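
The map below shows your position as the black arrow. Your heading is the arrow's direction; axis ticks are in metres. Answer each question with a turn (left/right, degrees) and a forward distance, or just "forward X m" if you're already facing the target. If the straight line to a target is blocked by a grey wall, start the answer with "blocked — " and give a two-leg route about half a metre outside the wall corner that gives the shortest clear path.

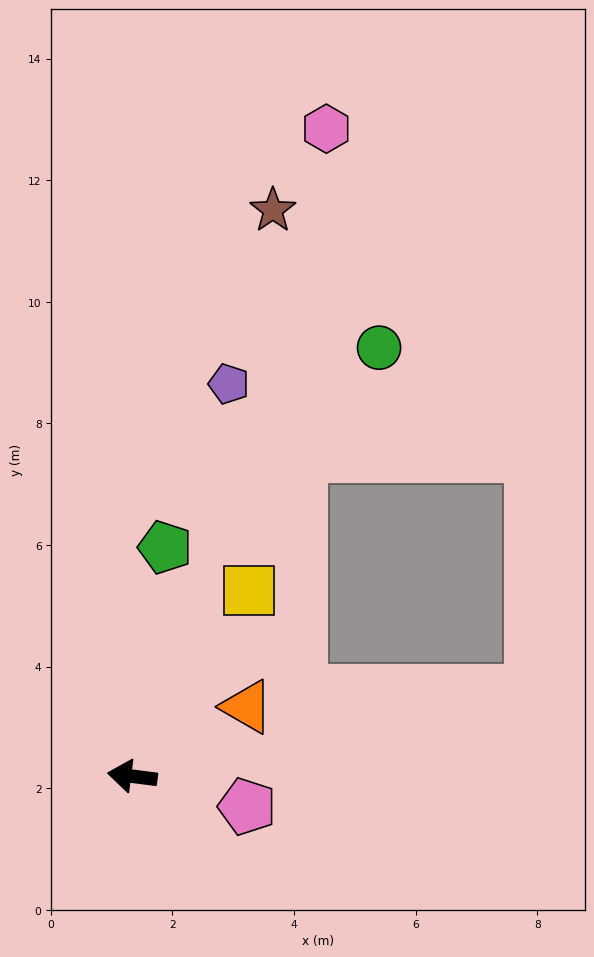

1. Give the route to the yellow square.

turn right 115°, forward 3.6 m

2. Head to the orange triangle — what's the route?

turn right 141°, forward 2.2 m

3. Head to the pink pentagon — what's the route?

turn left 173°, forward 2.0 m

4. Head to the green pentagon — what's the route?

turn right 91°, forward 3.8 m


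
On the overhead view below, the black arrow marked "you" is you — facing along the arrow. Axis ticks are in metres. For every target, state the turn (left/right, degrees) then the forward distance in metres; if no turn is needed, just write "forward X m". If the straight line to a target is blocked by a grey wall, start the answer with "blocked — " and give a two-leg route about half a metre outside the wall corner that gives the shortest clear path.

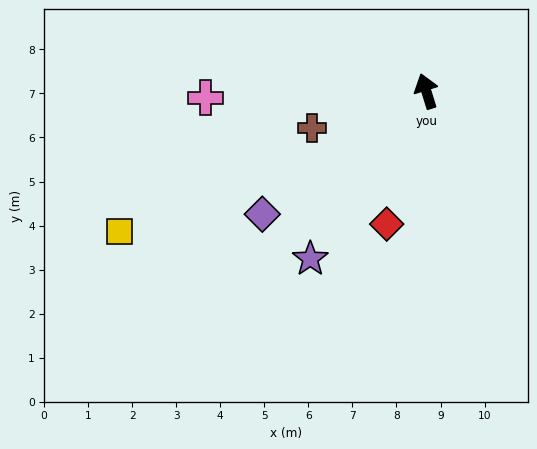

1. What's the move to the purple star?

turn left 128°, forward 4.6 m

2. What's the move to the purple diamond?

turn left 110°, forward 4.7 m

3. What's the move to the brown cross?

turn left 91°, forward 2.7 m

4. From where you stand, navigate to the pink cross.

turn left 74°, forward 5.0 m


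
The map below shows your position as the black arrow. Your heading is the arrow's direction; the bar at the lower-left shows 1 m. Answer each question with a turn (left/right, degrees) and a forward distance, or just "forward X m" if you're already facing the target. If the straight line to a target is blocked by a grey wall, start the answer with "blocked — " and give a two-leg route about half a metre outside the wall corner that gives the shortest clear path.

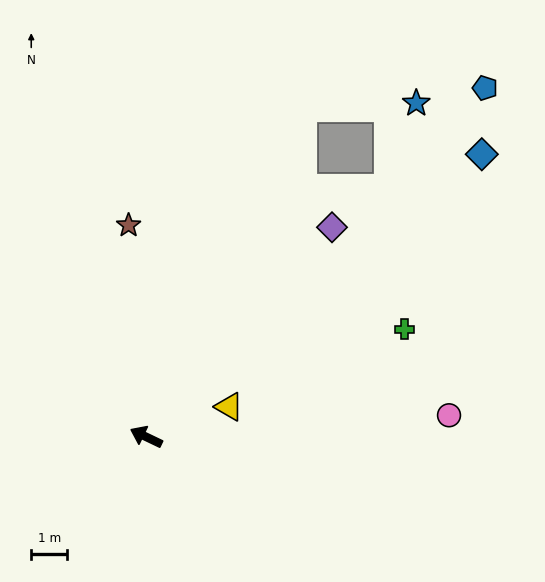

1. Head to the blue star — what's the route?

blocked — turn right 90°, forward 10.1 m, then turn right 63°, forward 3.2 m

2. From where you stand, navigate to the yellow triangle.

turn right 134°, forward 2.4 m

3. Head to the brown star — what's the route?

turn right 60°, forward 5.9 m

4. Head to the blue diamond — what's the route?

turn right 114°, forward 12.2 m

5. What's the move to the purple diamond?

turn right 106°, forward 7.8 m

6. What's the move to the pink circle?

turn right 150°, forward 8.4 m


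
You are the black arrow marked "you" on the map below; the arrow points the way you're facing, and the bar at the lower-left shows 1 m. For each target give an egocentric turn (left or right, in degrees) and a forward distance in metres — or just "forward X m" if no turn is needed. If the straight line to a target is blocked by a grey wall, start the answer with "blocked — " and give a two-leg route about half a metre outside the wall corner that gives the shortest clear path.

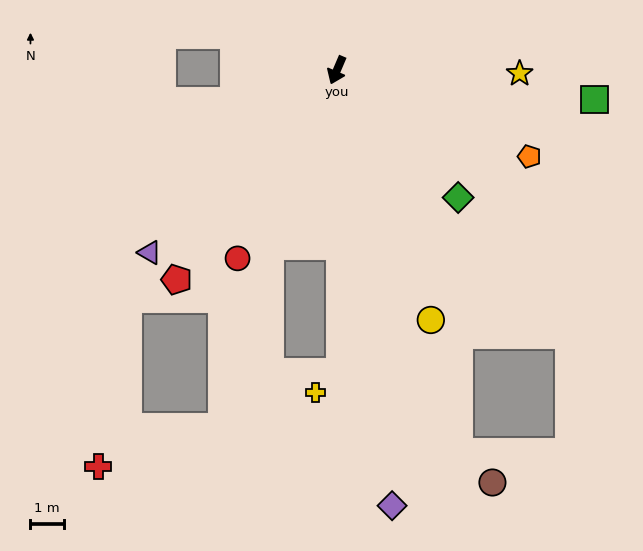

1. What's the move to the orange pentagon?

turn left 89°, forward 6.4 m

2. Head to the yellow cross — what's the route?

blocked — turn left 24°, forward 9.1 m, then turn right 51°, forward 1.0 m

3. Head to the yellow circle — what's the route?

turn left 44°, forward 8.1 m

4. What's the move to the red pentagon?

turn right 14°, forward 8.0 m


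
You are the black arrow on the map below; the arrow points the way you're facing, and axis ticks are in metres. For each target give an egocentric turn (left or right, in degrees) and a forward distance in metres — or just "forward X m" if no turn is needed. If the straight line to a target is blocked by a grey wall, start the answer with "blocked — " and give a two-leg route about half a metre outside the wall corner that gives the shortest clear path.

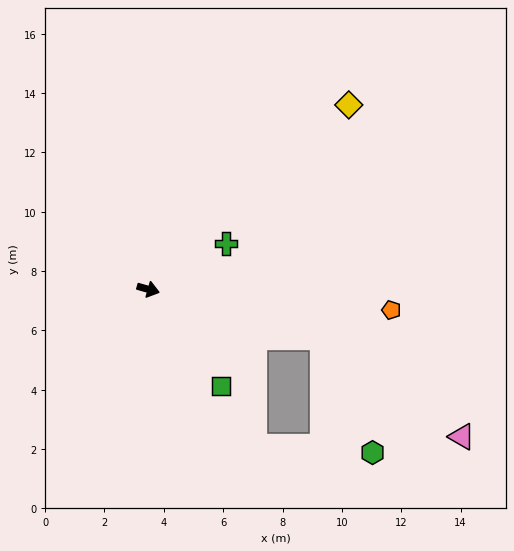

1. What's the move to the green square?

turn right 37°, forward 4.1 m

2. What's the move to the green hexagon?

blocked — forward 6.1 m, then turn right 51°, forward 4.2 m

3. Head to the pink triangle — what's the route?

blocked — forward 6.1 m, then turn right 20°, forward 5.8 m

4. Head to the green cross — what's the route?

turn left 46°, forward 3.0 m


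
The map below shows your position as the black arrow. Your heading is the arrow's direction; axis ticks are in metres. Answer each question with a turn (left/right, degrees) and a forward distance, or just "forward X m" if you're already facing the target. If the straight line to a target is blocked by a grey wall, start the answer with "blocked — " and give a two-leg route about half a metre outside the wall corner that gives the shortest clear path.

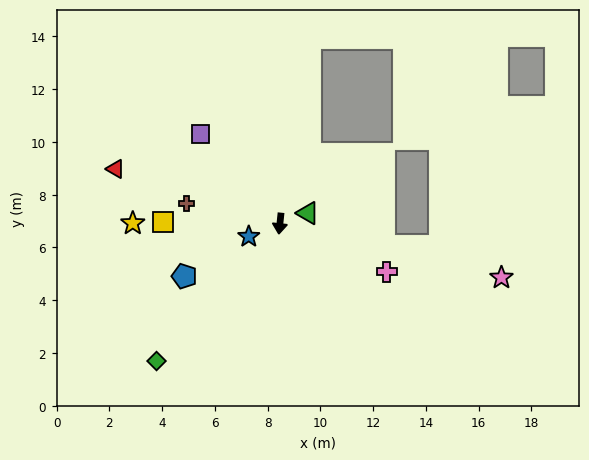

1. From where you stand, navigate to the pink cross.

turn left 72°, forward 4.4 m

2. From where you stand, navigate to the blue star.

turn right 62°, forward 1.3 m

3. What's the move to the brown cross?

turn right 96°, forward 3.6 m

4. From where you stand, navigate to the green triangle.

turn left 117°, forward 1.1 m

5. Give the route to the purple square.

turn right 132°, forward 4.5 m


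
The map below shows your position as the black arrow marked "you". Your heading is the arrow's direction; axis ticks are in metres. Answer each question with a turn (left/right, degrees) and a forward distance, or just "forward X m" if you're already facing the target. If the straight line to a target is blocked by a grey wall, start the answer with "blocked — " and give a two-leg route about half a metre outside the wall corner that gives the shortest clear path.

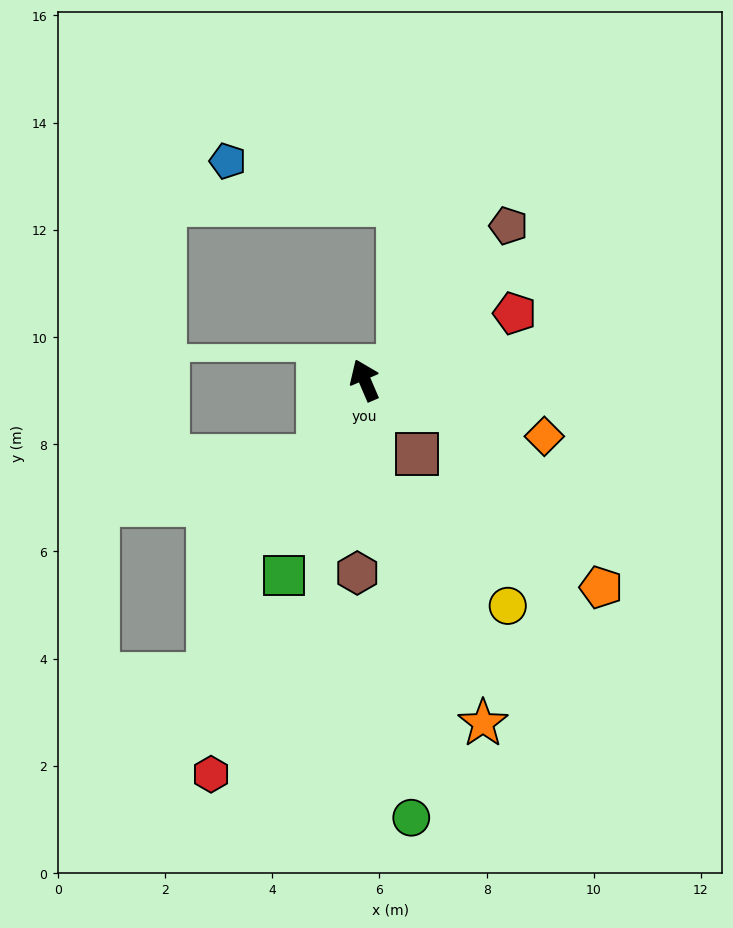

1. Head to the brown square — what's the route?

turn right 168°, forward 1.7 m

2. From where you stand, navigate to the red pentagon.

turn right 89°, forward 3.1 m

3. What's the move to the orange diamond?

turn right 131°, forward 3.5 m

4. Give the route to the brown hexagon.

turn left 155°, forward 3.6 m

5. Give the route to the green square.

turn left 134°, forward 3.9 m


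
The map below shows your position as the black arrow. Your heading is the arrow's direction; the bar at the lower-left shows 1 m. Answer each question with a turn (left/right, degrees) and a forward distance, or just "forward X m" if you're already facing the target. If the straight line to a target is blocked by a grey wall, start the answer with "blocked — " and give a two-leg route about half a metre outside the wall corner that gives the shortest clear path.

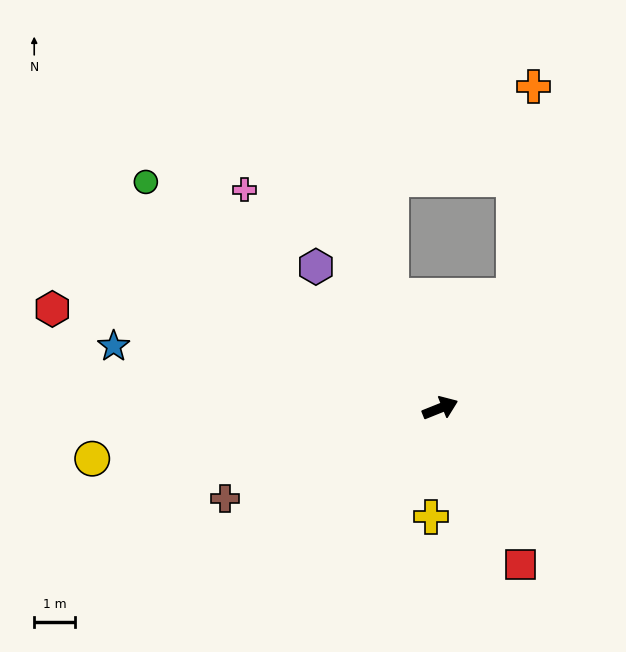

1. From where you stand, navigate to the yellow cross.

turn right 117°, forward 2.7 m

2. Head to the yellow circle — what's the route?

turn left 166°, forward 8.7 m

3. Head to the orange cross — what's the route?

blocked — turn left 35°, forward 3.3 m, then turn left 28°, forward 5.2 m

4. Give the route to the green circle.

turn left 121°, forward 9.1 m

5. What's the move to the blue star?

turn left 147°, forward 8.2 m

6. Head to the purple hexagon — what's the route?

turn left 109°, forward 4.6 m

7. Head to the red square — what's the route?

turn right 85°, forward 4.3 m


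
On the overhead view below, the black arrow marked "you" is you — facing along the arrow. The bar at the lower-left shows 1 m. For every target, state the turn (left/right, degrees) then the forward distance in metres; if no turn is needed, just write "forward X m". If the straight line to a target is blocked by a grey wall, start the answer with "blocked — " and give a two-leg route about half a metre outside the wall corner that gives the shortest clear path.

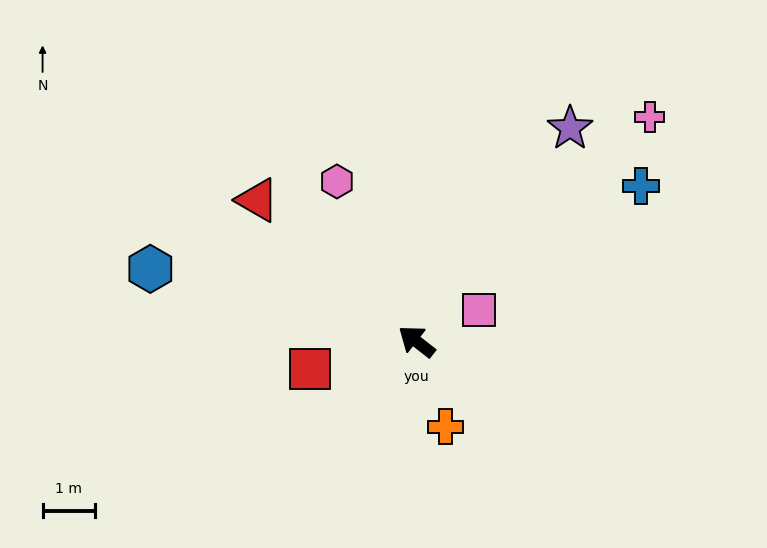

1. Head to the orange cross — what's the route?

turn left 147°, forward 1.7 m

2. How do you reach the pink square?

turn right 116°, forward 1.3 m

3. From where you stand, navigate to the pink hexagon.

turn right 26°, forward 3.4 m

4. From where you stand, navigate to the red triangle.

turn right 4°, forward 4.1 m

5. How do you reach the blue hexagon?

turn left 23°, forward 5.3 m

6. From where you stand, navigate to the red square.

turn left 52°, forward 2.1 m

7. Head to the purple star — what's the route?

turn right 88°, forward 5.0 m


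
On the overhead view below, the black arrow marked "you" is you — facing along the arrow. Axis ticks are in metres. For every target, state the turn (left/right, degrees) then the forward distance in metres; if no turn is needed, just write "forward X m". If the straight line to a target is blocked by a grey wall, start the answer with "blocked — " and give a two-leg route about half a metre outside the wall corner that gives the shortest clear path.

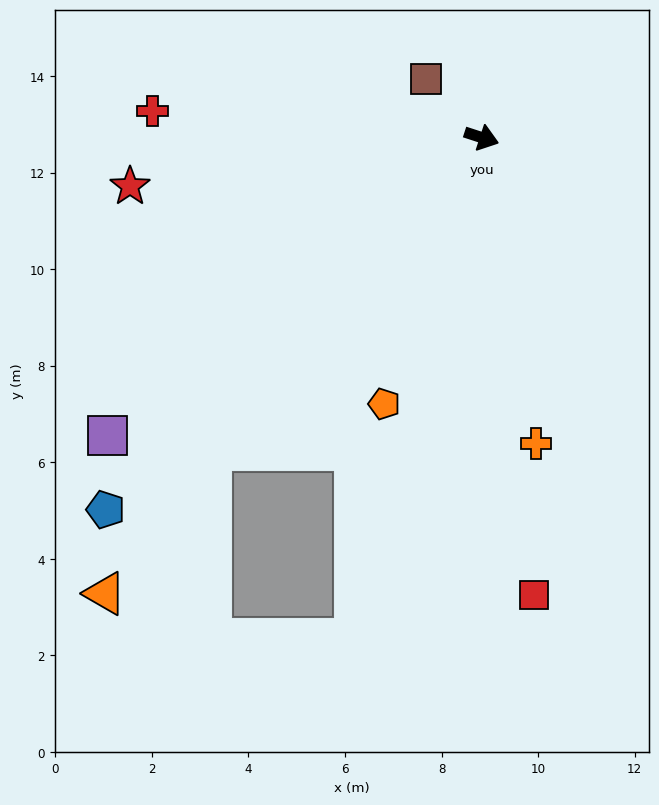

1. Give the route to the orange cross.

turn right 62°, forward 6.4 m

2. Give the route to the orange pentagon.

turn right 92°, forward 5.9 m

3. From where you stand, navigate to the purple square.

turn right 123°, forward 9.9 m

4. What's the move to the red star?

turn right 154°, forward 7.4 m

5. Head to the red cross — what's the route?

turn right 167°, forward 6.8 m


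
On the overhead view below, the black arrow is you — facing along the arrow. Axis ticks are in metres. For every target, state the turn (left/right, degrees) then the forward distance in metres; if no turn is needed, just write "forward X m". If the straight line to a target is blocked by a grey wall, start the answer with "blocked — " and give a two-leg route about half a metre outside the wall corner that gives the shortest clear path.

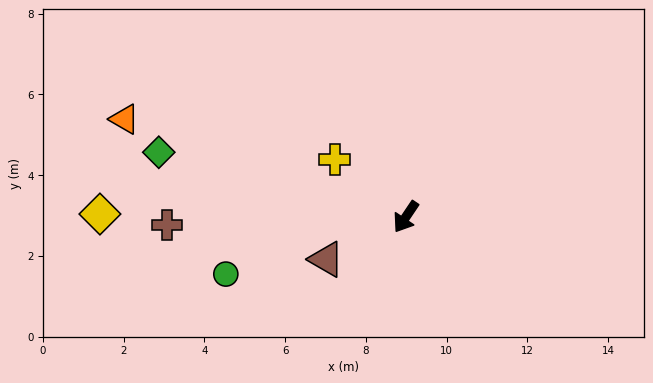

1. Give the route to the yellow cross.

turn right 95°, forward 2.3 m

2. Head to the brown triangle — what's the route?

turn right 28°, forward 2.2 m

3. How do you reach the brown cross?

turn right 54°, forward 5.9 m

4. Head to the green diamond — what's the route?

turn right 71°, forward 6.3 m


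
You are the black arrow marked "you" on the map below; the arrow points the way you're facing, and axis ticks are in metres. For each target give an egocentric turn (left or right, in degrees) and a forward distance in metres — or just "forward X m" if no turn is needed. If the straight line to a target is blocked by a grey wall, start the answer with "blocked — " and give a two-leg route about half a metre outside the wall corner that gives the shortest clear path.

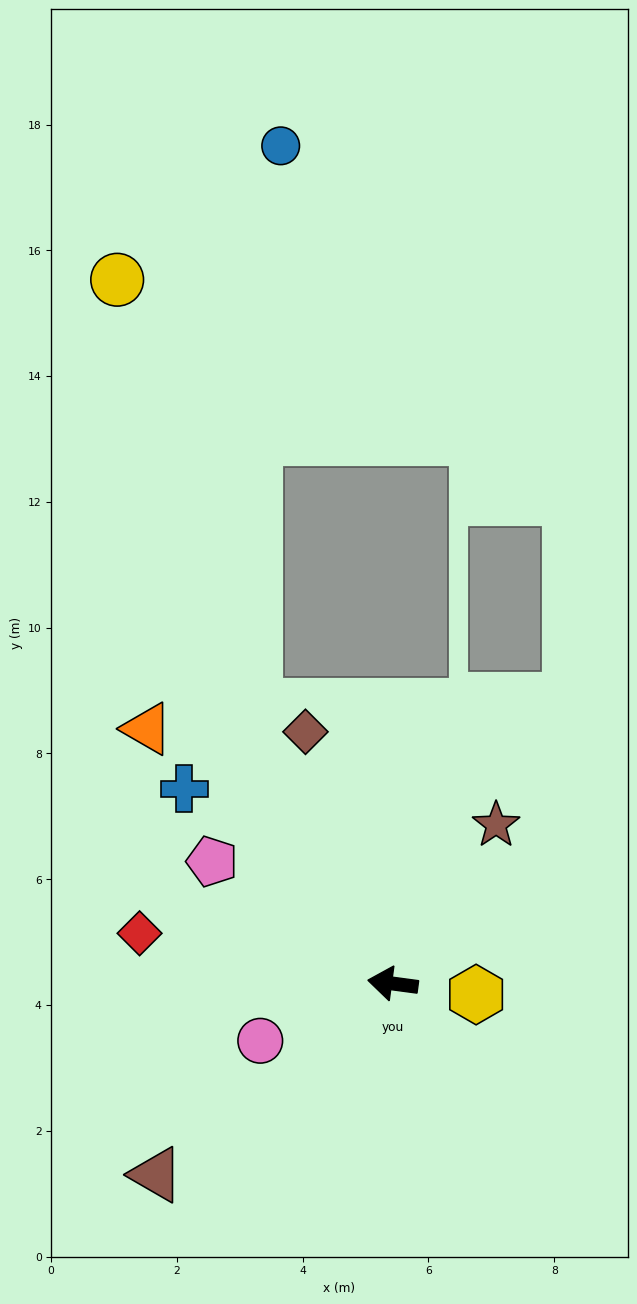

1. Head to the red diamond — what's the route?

turn right 4°, forward 4.1 m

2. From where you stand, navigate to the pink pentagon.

turn right 26°, forward 3.5 m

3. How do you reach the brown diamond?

turn right 63°, forward 4.2 m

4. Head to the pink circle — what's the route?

turn left 31°, forward 2.3 m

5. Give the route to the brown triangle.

turn left 47°, forward 4.8 m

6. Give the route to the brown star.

turn right 115°, forward 3.0 m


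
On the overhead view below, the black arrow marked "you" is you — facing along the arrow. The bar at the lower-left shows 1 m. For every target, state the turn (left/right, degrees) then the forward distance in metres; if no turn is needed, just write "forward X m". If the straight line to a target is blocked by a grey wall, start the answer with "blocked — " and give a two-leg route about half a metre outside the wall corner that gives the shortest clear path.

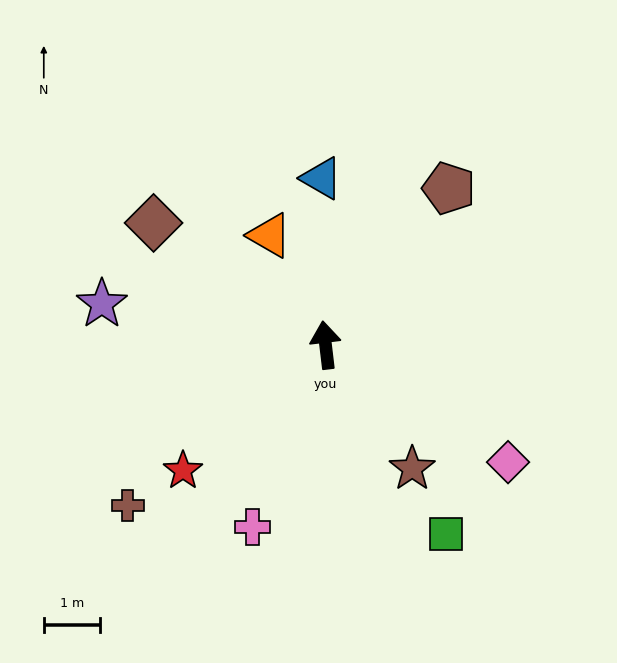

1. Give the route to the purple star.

turn left 73°, forward 4.1 m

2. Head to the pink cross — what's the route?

turn left 151°, forward 3.5 m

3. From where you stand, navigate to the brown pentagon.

turn right 45°, forward 3.6 m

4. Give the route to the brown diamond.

turn left 48°, forward 3.8 m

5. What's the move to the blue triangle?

turn right 5°, forward 3.0 m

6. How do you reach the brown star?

turn right 152°, forward 2.7 m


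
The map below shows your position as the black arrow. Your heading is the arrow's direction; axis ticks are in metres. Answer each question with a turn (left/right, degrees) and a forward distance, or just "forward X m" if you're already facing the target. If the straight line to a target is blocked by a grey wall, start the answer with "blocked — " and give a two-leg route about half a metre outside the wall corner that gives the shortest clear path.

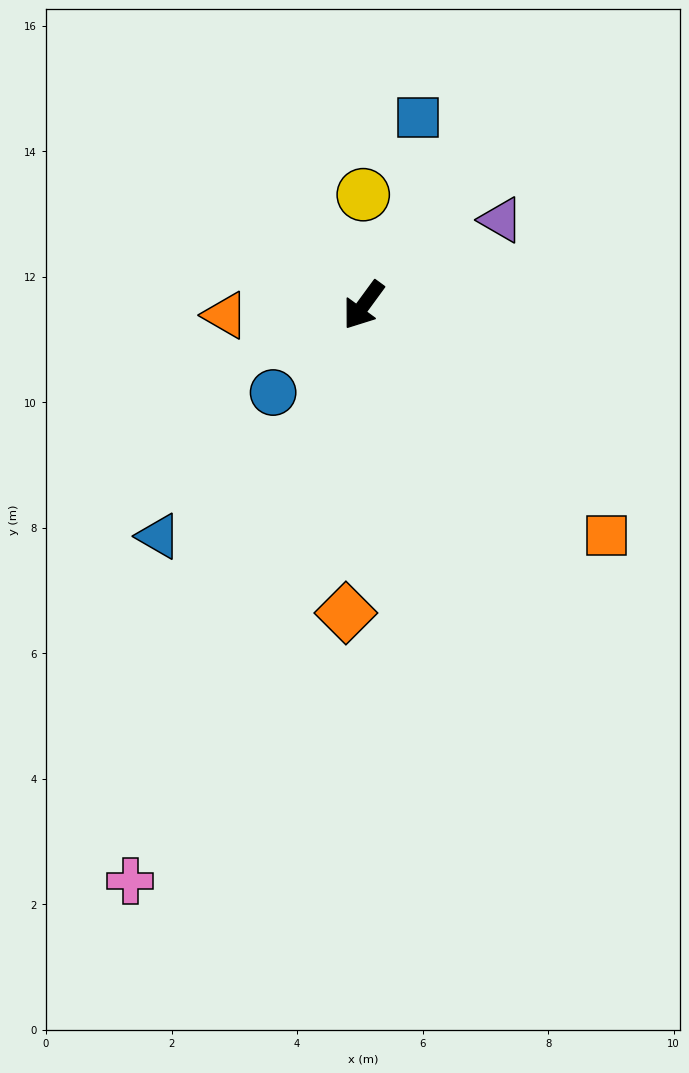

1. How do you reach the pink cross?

turn left 14°, forward 9.9 m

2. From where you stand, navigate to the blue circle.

turn right 10°, forward 2.0 m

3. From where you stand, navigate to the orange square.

turn left 83°, forward 5.3 m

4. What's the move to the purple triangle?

turn left 158°, forward 2.6 m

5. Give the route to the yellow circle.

turn right 144°, forward 1.8 m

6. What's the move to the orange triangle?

turn right 50°, forward 2.2 m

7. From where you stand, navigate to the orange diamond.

turn left 33°, forward 4.9 m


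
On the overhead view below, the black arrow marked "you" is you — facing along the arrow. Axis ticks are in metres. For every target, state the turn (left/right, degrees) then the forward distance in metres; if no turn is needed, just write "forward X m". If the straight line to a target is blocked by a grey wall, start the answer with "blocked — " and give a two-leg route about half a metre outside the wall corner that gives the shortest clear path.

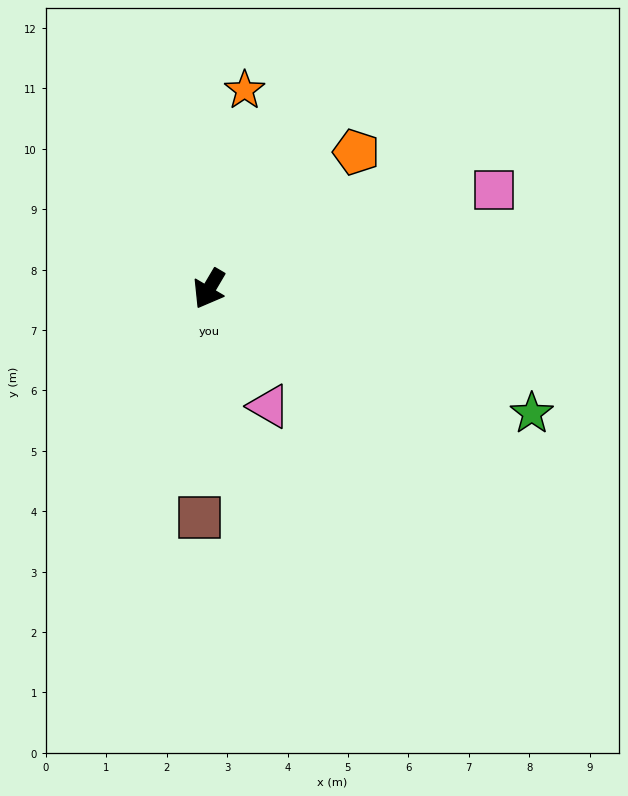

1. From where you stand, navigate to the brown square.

turn left 28°, forward 3.8 m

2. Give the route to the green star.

turn left 99°, forward 5.7 m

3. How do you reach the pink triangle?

turn left 58°, forward 2.2 m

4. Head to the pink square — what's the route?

turn left 140°, forward 5.0 m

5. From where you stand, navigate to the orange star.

turn right 160°, forward 3.3 m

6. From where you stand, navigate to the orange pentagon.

turn left 163°, forward 3.3 m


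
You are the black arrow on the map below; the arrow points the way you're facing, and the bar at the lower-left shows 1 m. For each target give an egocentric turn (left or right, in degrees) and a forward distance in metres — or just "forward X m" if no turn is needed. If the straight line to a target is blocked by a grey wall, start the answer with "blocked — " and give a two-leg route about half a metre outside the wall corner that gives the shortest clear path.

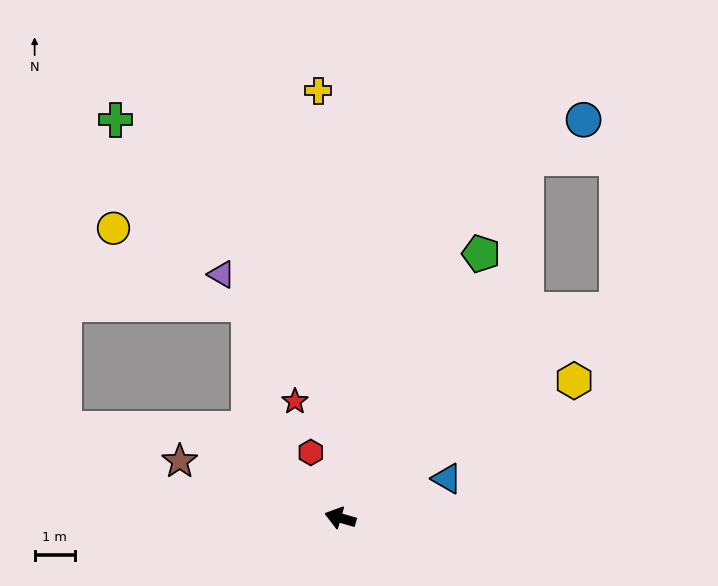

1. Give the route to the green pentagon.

turn right 102°, forward 7.4 m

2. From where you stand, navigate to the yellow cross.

turn right 71°, forward 10.5 m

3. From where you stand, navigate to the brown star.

turn right 3°, forward 4.2 m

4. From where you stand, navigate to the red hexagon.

turn right 50°, forward 1.8 m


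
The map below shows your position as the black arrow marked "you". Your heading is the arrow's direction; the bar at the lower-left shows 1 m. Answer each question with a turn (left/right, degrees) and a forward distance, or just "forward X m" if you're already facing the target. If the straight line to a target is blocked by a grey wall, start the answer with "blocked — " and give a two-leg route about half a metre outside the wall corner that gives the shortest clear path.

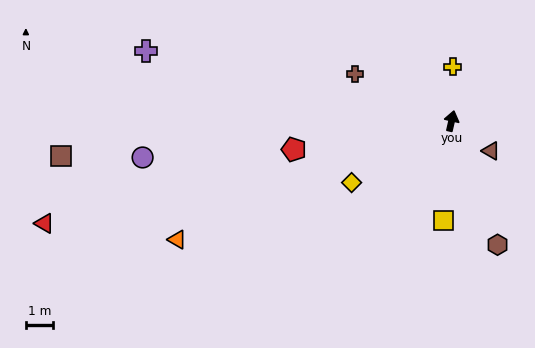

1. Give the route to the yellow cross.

turn left 12°, forward 2.0 m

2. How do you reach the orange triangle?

turn left 126°, forward 11.1 m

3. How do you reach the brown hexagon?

turn right 147°, forward 4.9 m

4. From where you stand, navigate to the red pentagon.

turn left 113°, forward 5.9 m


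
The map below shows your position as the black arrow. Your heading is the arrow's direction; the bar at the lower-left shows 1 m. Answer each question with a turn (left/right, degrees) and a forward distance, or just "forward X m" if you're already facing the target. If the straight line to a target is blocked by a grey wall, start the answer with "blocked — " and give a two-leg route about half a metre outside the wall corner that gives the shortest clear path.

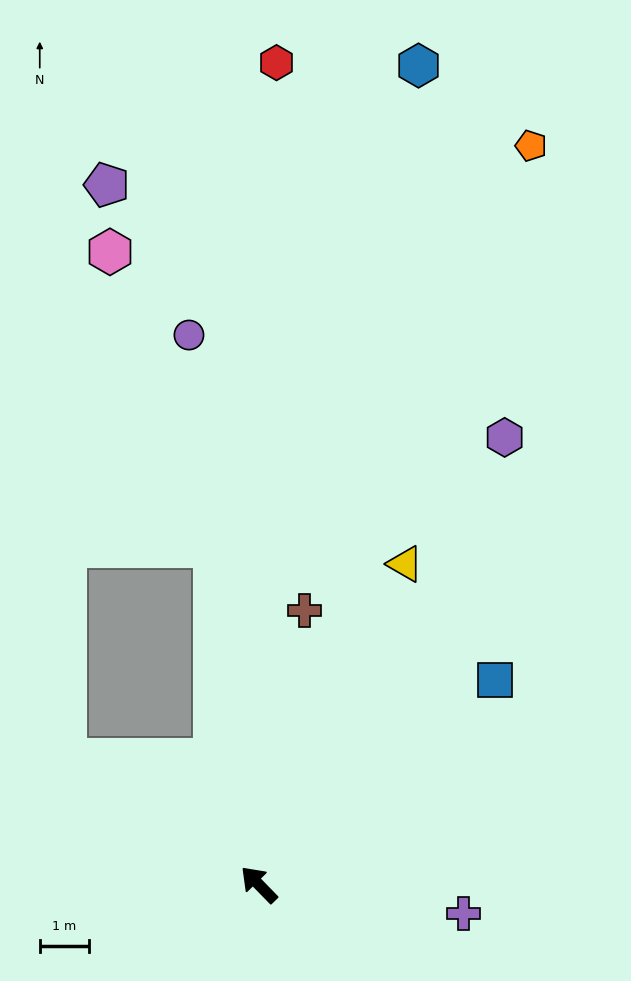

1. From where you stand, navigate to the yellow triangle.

turn right 69°, forward 7.1 m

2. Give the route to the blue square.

turn right 93°, forward 6.3 m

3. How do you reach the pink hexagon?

blocked — turn right 37°, forward 6.9 m, then turn left 12°, forward 6.3 m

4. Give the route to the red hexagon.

turn right 45°, forward 16.6 m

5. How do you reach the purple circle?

turn right 37°, forward 11.2 m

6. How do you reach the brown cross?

turn right 54°, forward 5.6 m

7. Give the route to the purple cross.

turn right 142°, forward 4.2 m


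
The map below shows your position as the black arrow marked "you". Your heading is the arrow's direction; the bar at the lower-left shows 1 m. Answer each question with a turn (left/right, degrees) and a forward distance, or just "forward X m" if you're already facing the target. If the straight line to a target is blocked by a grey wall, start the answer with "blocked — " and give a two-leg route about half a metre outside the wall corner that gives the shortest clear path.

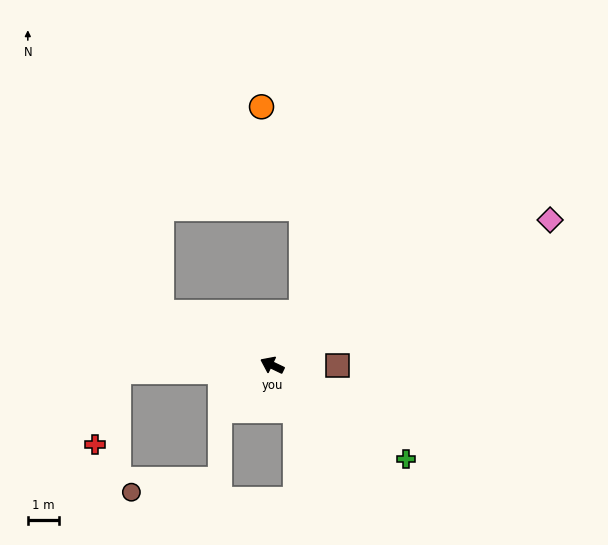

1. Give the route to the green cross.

turn left 171°, forward 5.3 m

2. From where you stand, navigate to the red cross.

blocked — turn left 28°, forward 5.0 m, then turn left 70°, forward 2.5 m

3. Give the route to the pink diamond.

turn right 127°, forward 10.2 m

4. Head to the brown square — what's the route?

turn right 155°, forward 2.1 m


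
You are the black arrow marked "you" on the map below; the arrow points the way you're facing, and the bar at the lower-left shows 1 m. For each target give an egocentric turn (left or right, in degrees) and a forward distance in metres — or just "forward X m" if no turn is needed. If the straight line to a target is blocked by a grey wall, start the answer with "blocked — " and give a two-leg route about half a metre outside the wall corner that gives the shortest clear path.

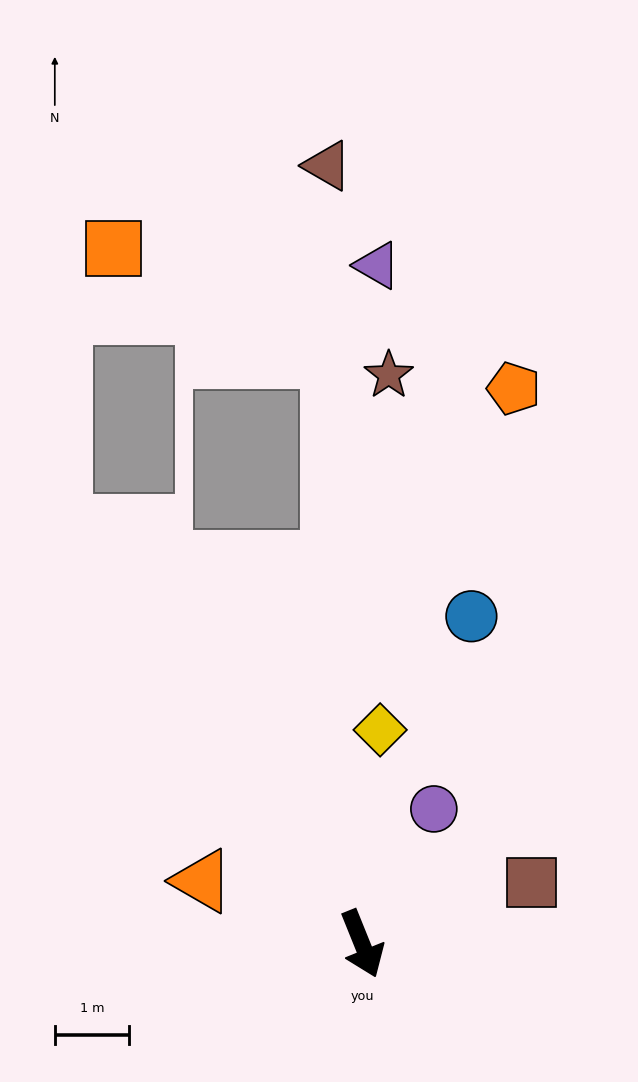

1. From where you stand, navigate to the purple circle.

turn left 130°, forward 2.1 m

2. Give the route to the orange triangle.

turn right 133°, forward 2.3 m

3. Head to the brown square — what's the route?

turn left 88°, forward 2.4 m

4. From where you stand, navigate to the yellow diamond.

turn left 153°, forward 2.9 m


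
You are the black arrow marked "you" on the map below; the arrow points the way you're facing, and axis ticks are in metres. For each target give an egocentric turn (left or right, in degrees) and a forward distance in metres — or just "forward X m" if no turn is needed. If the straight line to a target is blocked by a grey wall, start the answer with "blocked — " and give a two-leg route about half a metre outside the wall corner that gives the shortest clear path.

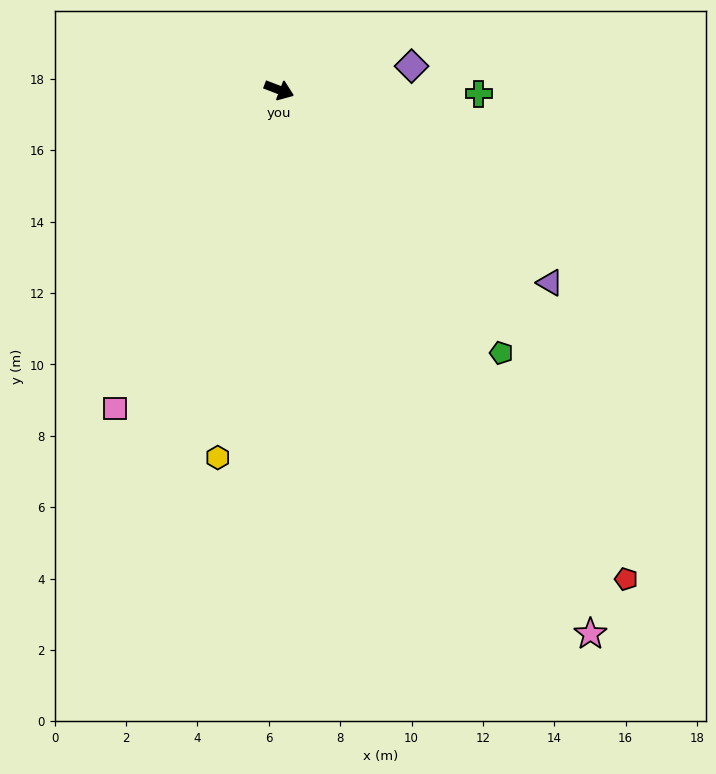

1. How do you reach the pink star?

turn right 39°, forward 17.6 m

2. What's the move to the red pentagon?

turn right 34°, forward 16.8 m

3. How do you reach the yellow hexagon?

turn right 78°, forward 10.4 m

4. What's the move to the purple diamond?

turn left 31°, forward 3.8 m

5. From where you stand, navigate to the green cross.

turn left 20°, forward 5.6 m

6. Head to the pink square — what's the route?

turn right 96°, forward 10.0 m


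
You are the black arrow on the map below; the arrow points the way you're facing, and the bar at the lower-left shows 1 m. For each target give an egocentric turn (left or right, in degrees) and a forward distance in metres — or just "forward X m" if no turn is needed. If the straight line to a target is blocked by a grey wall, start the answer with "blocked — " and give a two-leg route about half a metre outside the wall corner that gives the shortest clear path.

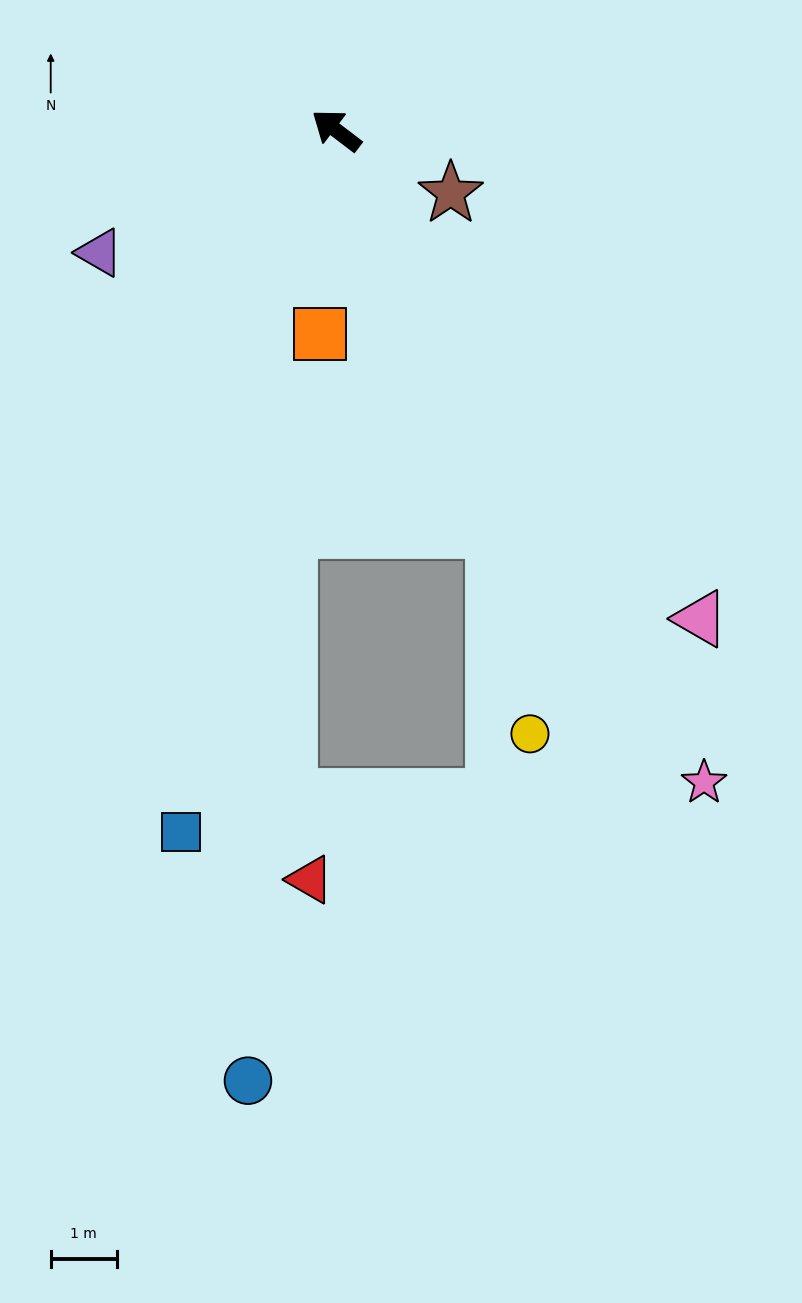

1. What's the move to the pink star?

turn left 157°, forward 11.3 m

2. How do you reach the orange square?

turn left 123°, forward 3.1 m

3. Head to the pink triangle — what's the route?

turn left 164°, forward 9.2 m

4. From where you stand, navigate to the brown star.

turn right 171°, forward 2.0 m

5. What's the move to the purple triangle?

turn left 65°, forward 4.0 m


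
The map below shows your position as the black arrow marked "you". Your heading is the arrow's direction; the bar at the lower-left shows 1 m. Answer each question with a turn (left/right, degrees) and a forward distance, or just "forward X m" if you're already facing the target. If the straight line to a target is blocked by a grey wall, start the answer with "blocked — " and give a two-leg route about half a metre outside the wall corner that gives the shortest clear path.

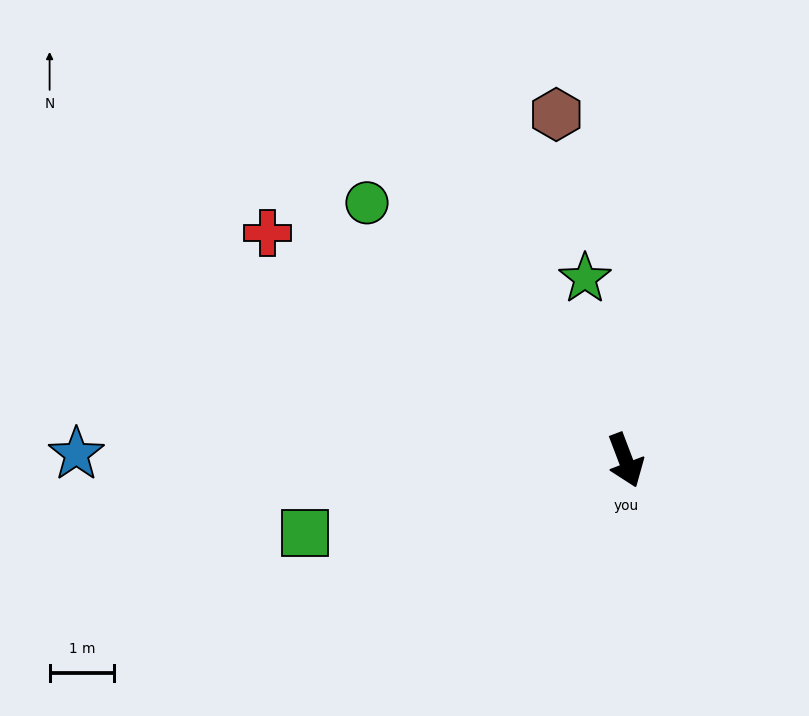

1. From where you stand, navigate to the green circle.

turn right 156°, forward 5.7 m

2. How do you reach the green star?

turn left 172°, forward 2.9 m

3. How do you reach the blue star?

turn right 111°, forward 8.5 m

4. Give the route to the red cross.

turn right 143°, forward 6.6 m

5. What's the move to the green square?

turn right 98°, forward 5.1 m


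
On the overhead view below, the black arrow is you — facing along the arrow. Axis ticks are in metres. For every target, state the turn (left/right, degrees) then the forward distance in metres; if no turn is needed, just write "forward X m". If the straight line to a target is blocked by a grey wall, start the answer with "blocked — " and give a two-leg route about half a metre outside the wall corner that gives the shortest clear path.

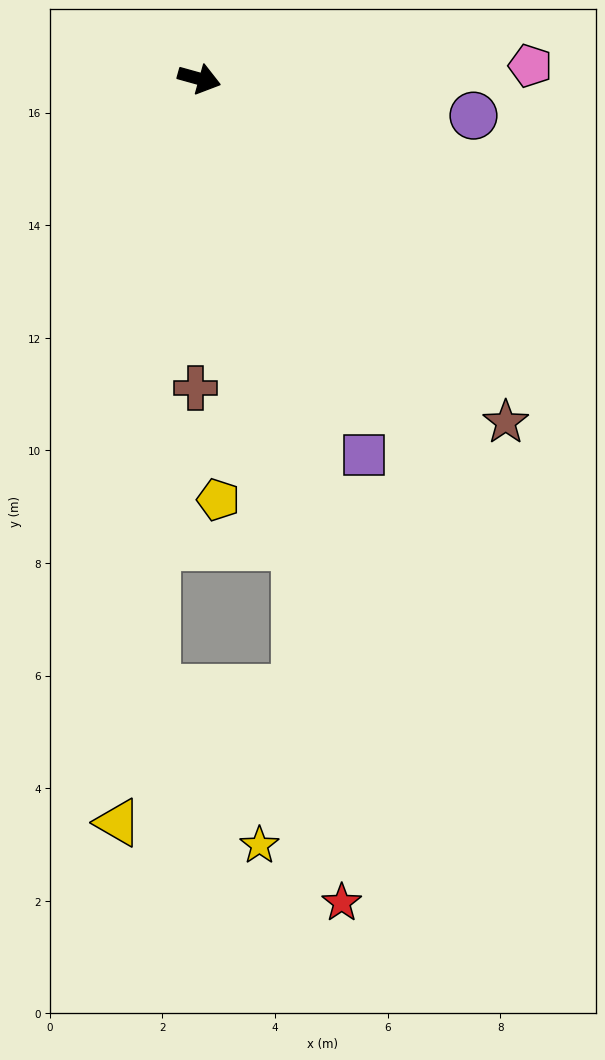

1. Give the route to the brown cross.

turn right 75°, forward 5.5 m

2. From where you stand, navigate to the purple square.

turn right 51°, forward 7.3 m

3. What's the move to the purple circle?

turn left 8°, forward 4.9 m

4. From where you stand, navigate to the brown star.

turn right 33°, forward 8.2 m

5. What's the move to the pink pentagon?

turn left 18°, forward 5.9 m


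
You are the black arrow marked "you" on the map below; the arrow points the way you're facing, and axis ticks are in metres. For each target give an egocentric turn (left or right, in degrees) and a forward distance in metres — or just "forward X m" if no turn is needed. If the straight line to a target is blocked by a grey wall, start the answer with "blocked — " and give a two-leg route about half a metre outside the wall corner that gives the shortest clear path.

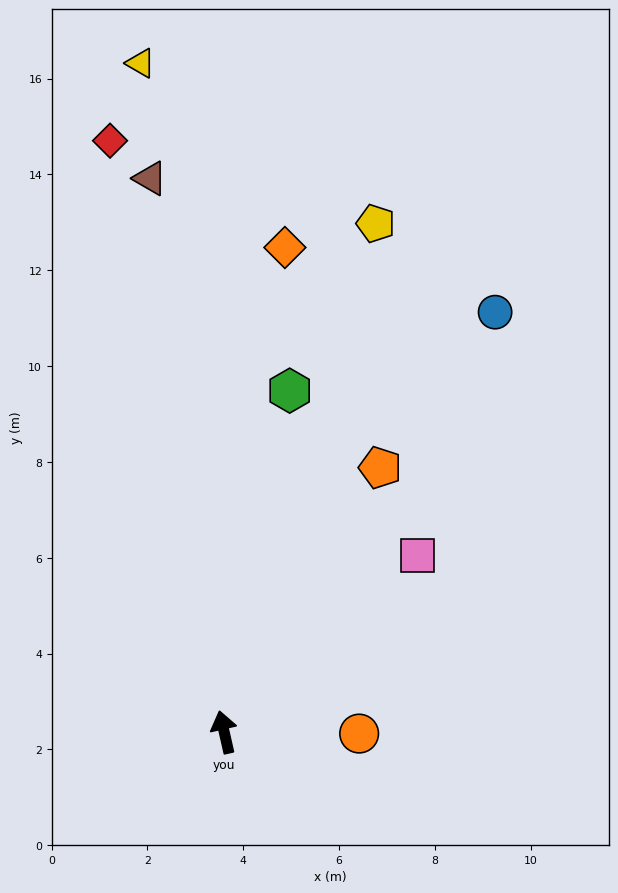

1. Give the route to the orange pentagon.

turn right 43°, forward 6.4 m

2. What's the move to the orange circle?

turn right 103°, forward 2.8 m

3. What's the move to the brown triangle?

turn right 5°, forward 11.7 m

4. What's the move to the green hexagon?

turn right 24°, forward 7.3 m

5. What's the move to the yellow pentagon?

turn right 29°, forward 11.1 m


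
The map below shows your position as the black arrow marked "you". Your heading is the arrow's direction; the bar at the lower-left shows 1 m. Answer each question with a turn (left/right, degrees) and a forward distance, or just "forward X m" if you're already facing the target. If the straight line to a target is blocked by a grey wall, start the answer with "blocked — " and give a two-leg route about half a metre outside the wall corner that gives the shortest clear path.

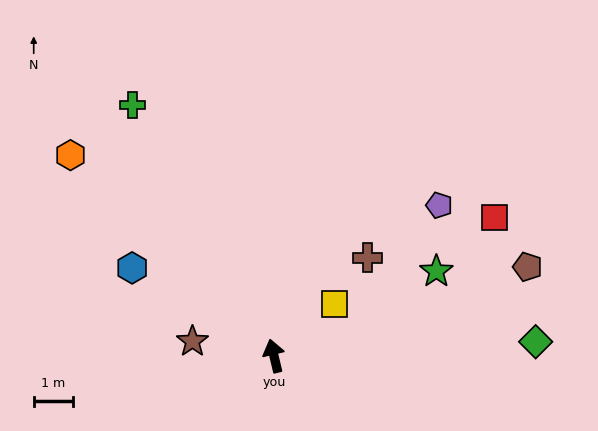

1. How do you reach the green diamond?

turn right 100°, forward 6.6 m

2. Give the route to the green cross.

turn left 16°, forward 7.3 m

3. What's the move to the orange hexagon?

turn left 32°, forward 7.2 m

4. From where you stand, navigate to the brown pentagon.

turn right 84°, forward 6.8 m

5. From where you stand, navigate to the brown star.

turn left 67°, forward 2.1 m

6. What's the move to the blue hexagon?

turn left 45°, forward 4.2 m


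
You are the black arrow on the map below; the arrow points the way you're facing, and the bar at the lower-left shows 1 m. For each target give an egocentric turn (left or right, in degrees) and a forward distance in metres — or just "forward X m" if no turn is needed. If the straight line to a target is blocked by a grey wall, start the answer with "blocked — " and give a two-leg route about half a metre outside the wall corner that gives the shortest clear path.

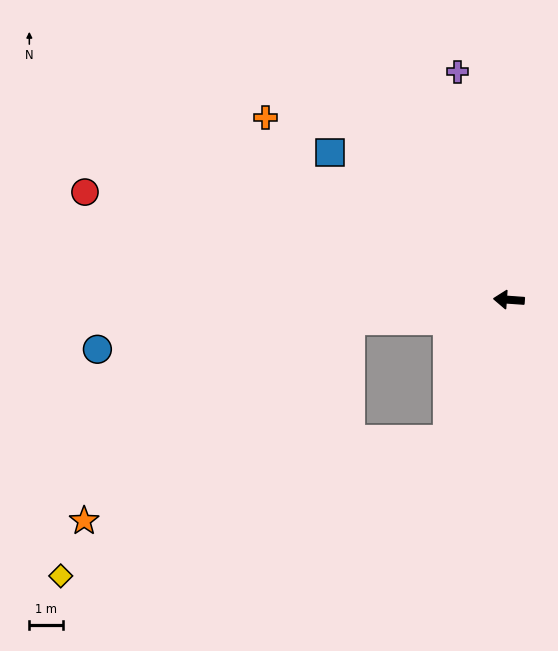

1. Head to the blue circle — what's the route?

turn left 11°, forward 12.4 m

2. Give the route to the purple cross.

turn right 73°, forward 7.0 m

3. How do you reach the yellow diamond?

blocked — turn left 12°, forward 4.8 m, then turn left 33°, forward 11.5 m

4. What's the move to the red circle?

turn right 10°, forward 13.1 m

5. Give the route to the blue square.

turn right 35°, forward 6.9 m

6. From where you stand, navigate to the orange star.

blocked — turn left 12°, forward 4.8 m, then turn left 29°, forward 9.9 m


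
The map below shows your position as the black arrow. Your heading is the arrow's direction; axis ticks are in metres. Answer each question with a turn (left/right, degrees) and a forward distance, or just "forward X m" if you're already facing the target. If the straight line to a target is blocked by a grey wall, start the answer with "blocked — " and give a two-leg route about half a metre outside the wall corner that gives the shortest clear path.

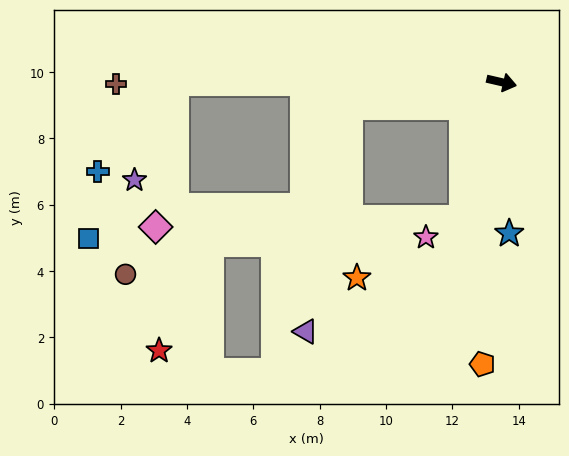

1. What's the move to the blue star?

turn right 74°, forward 4.6 m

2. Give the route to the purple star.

blocked — turn right 167°, forward 9.9 m, then turn left 68°, forward 3.2 m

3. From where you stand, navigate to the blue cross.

blocked — turn right 167°, forward 9.9 m, then turn left 49°, forward 3.6 m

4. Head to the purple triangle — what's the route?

blocked — turn right 158°, forward 4.6 m, then turn left 70°, forward 6.9 m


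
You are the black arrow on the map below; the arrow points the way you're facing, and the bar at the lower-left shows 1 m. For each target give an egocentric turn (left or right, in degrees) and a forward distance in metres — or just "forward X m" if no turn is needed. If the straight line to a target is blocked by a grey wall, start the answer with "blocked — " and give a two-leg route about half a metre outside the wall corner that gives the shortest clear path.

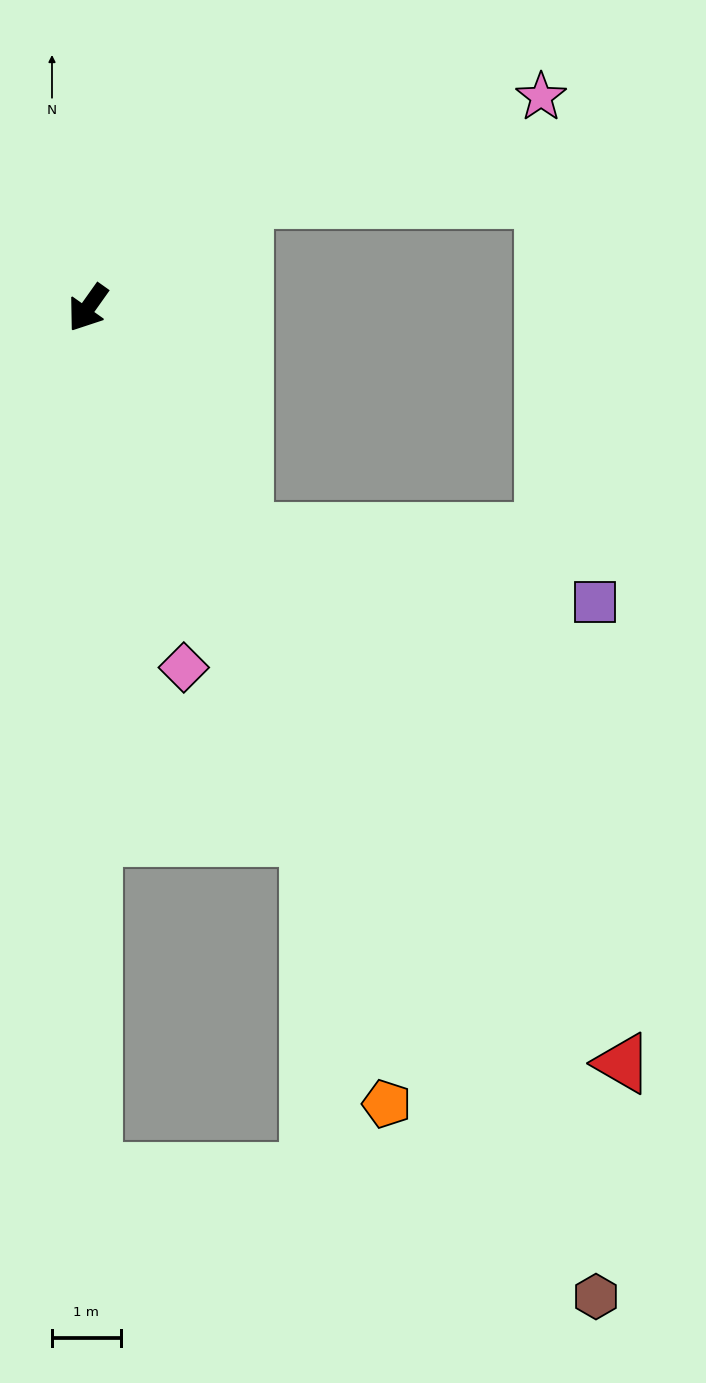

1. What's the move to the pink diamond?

turn left 50°, forward 5.4 m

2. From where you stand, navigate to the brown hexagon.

turn left 63°, forward 16.2 m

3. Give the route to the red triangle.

turn left 71°, forward 13.5 m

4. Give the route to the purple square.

blocked — turn left 70°, forward 4.0 m, then turn left 44°, forward 5.2 m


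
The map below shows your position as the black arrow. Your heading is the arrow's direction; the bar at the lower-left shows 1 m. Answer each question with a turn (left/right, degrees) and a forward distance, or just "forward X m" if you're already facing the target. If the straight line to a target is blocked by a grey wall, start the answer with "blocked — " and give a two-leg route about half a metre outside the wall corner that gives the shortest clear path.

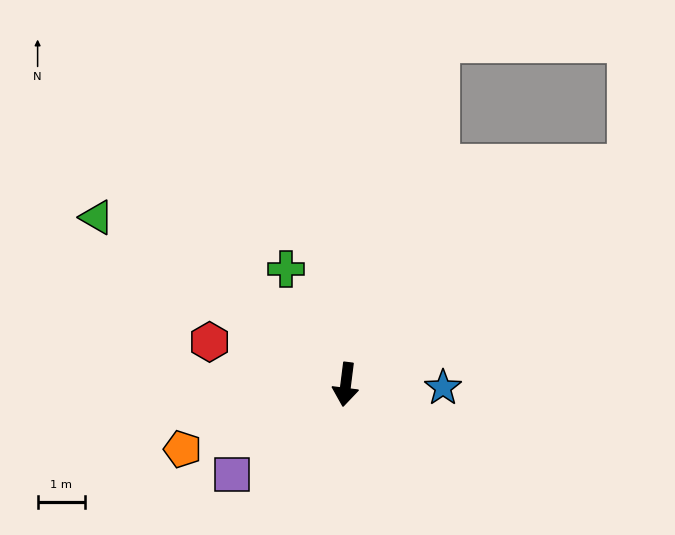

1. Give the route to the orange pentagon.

turn right 61°, forward 3.7 m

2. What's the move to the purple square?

turn right 44°, forward 3.1 m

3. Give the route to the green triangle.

turn right 117°, forward 6.3 m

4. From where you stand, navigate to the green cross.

turn right 145°, forward 2.7 m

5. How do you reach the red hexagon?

turn right 100°, forward 3.0 m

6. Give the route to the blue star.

turn left 95°, forward 2.1 m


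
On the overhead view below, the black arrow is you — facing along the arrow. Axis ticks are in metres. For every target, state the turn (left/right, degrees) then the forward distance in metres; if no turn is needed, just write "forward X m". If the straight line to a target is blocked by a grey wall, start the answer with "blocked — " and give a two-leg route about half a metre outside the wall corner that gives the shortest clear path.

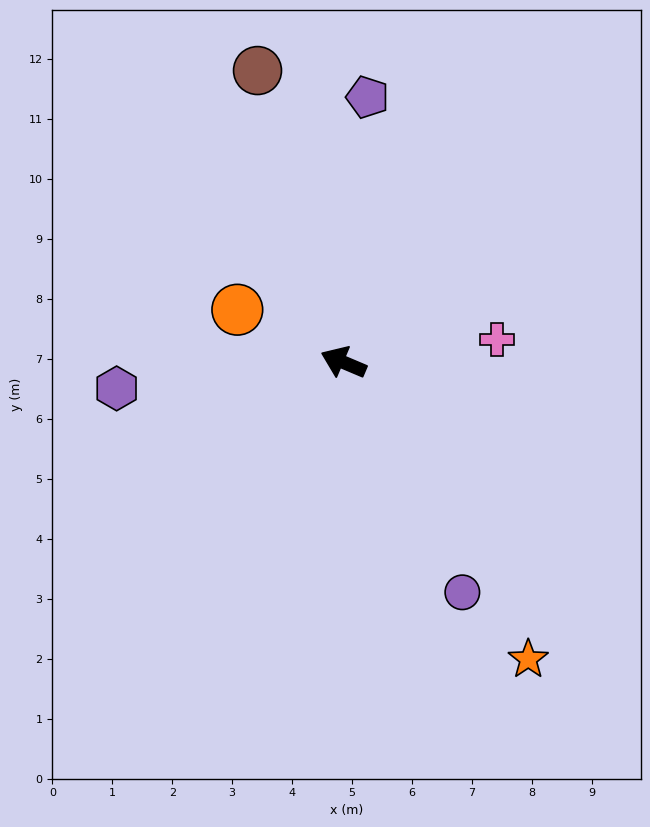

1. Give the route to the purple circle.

turn left 140°, forward 4.3 m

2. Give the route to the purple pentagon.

turn right 72°, forward 4.4 m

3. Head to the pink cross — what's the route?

turn right 149°, forward 2.6 m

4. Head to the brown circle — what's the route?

turn right 51°, forward 5.1 m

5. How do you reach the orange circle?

turn right 3°, forward 2.0 m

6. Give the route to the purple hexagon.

turn left 29°, forward 3.8 m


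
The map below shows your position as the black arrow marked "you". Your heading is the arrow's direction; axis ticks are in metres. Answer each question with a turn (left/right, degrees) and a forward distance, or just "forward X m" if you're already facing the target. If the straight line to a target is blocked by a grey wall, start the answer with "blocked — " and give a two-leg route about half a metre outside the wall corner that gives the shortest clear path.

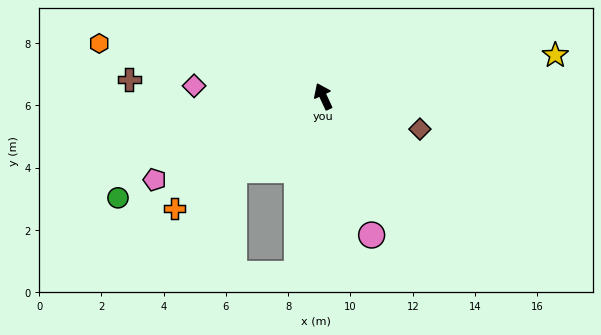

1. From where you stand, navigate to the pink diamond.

turn left 60°, forward 4.2 m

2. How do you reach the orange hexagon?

turn left 52°, forward 7.4 m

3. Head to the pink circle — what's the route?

turn left 174°, forward 4.7 m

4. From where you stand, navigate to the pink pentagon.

turn left 91°, forward 6.0 m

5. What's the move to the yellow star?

turn right 105°, forward 7.6 m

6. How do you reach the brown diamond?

turn right 134°, forward 3.3 m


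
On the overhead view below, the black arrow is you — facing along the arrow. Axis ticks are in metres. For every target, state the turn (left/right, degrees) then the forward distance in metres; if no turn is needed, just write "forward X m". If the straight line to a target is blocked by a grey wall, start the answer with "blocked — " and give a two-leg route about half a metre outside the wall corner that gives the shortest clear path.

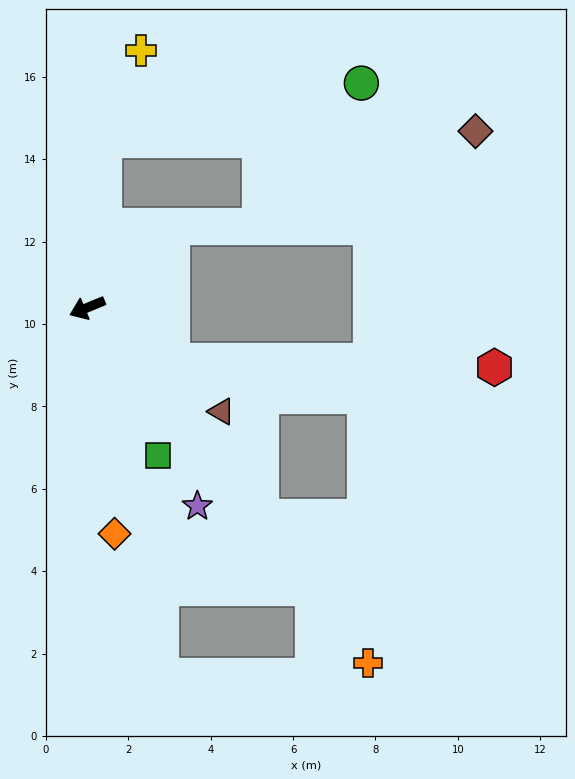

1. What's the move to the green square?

turn left 93°, forward 4.0 m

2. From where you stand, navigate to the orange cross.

turn left 106°, forward 11.0 m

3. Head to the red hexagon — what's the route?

blocked — turn left 126°, forward 2.4 m, then turn left 30°, forward 7.8 m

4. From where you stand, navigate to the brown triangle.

turn left 120°, forward 4.1 m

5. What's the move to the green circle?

blocked — turn right 118°, forward 4.1 m, then turn right 72°, forward 6.4 m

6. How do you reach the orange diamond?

turn left 74°, forward 5.5 m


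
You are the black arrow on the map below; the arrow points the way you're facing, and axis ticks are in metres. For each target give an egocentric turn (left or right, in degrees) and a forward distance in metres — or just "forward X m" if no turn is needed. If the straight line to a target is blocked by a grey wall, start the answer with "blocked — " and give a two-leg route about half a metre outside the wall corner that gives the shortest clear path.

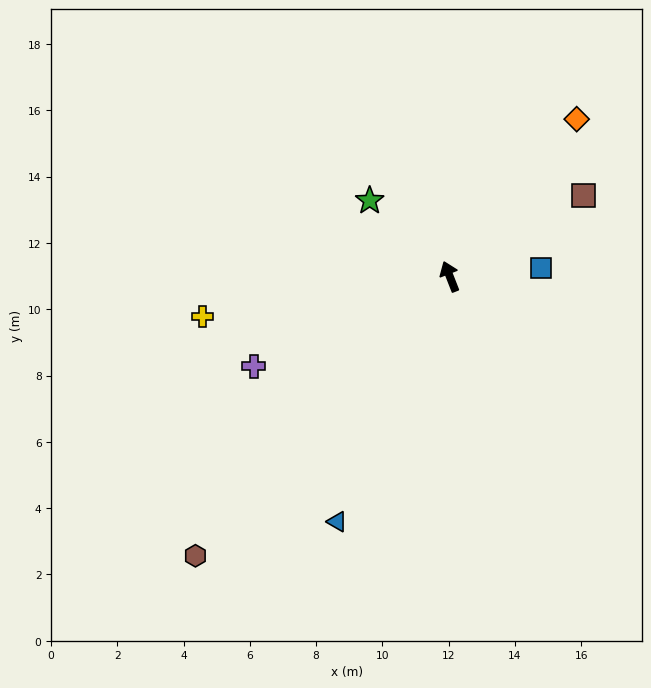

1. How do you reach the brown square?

turn right 80°, forward 4.7 m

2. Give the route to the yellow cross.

turn left 78°, forward 7.5 m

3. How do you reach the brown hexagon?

turn left 116°, forward 11.4 m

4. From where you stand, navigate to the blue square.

turn right 106°, forward 2.8 m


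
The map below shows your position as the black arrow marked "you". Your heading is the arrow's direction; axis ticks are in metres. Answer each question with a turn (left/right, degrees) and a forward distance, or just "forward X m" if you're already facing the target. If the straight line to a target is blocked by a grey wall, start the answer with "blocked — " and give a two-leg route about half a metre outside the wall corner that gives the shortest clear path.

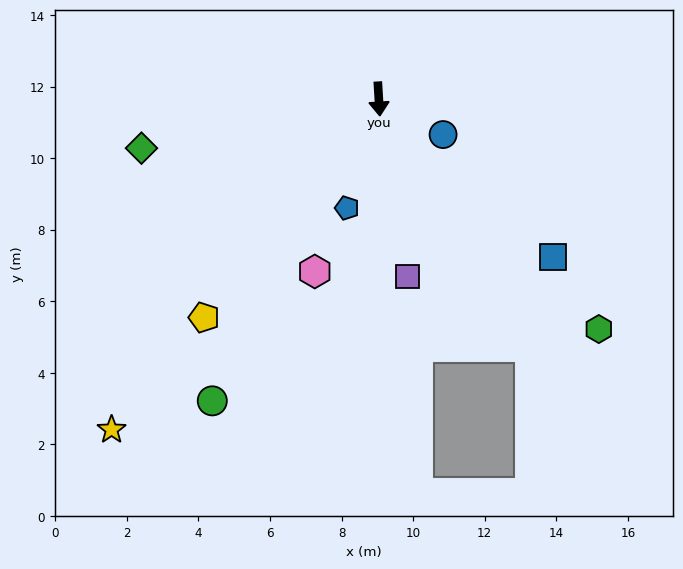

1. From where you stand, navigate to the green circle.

turn right 32°, forward 9.6 m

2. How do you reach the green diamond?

turn right 82°, forward 6.8 m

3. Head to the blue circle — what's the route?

turn left 58°, forward 2.1 m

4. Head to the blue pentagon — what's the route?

turn right 20°, forward 3.2 m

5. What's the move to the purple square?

turn left 6°, forward 5.0 m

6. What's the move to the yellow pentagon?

turn right 42°, forward 7.8 m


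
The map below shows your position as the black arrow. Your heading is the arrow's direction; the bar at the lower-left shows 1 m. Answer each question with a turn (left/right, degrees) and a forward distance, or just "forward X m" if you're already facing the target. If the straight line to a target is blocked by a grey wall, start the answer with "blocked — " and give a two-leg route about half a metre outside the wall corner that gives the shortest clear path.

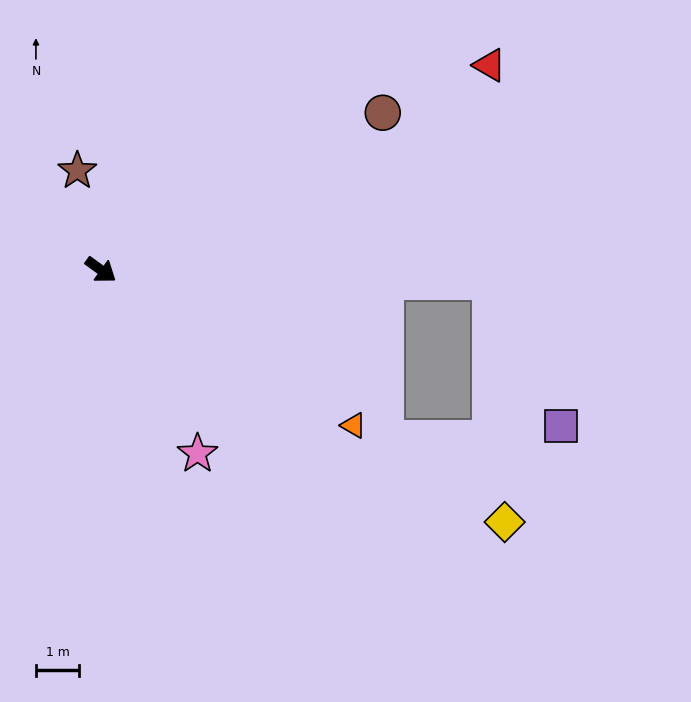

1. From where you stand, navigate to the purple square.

blocked — turn left 34°, forward 9.0 m, then turn right 62°, forward 3.7 m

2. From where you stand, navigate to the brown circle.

turn left 65°, forward 7.4 m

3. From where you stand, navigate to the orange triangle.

turn left 4°, forward 6.8 m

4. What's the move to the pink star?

turn right 26°, forward 4.8 m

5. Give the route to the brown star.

turn left 139°, forward 2.3 m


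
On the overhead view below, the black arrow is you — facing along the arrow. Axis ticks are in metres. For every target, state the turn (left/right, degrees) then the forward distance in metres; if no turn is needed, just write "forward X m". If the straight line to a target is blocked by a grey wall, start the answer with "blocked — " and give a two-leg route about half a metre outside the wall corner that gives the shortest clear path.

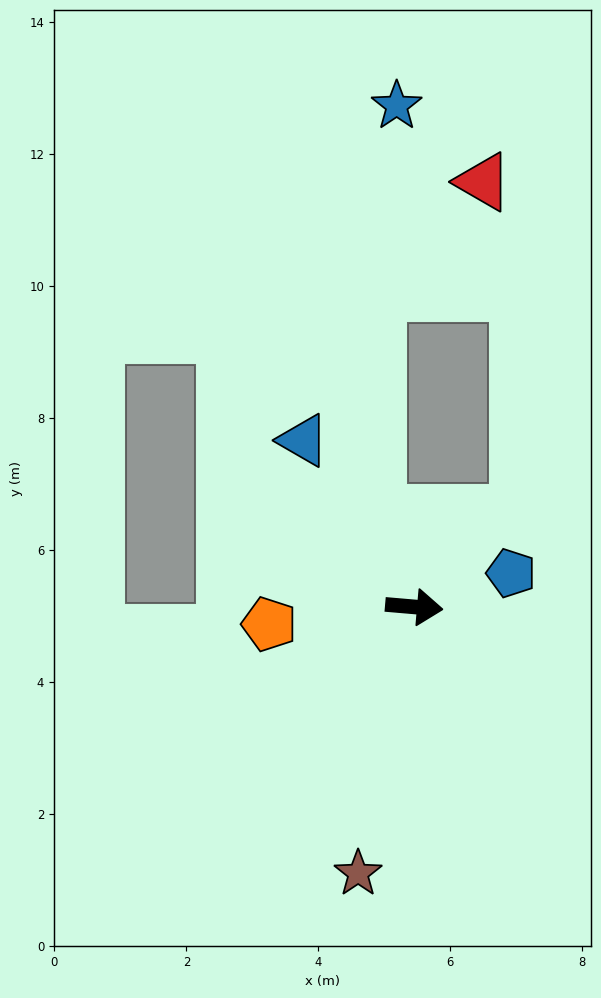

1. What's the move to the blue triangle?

turn left 129°, forward 3.0 m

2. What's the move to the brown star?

turn right 97°, forward 4.1 m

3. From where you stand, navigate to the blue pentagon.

turn left 24°, forward 1.6 m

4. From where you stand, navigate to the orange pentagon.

turn right 168°, forward 2.2 m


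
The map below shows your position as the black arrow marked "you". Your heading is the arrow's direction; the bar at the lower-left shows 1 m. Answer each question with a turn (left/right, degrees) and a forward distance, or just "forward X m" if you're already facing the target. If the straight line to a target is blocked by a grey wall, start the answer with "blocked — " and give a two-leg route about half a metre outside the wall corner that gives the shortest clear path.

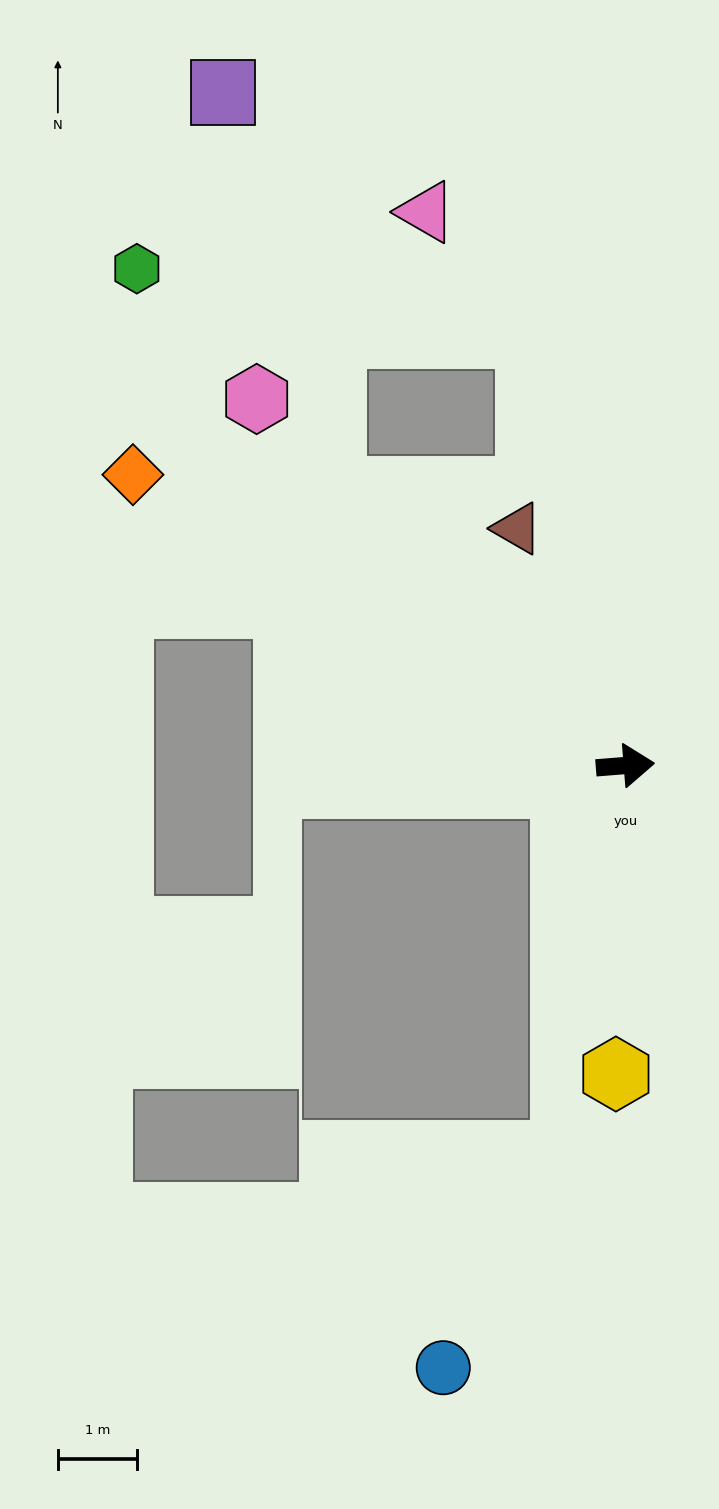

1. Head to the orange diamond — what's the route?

turn left 145°, forward 7.2 m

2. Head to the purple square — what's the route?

blocked — turn left 132°, forward 5.1 m, then turn right 31°, forward 5.2 m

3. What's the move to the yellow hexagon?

turn right 96°, forward 3.9 m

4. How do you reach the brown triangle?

turn left 110°, forward 3.3 m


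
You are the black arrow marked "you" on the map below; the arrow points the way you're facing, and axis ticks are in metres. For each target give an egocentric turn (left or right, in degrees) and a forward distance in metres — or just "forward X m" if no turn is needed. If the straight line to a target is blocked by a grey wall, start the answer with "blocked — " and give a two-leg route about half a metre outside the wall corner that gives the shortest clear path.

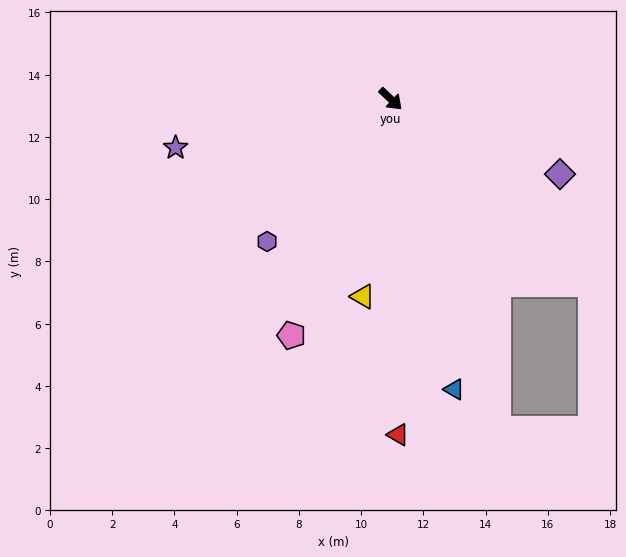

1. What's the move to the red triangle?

turn right 45°, forward 10.8 m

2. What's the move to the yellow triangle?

turn right 55°, forward 6.4 m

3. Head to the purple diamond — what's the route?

turn left 19°, forward 5.9 m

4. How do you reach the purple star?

turn right 124°, forward 7.1 m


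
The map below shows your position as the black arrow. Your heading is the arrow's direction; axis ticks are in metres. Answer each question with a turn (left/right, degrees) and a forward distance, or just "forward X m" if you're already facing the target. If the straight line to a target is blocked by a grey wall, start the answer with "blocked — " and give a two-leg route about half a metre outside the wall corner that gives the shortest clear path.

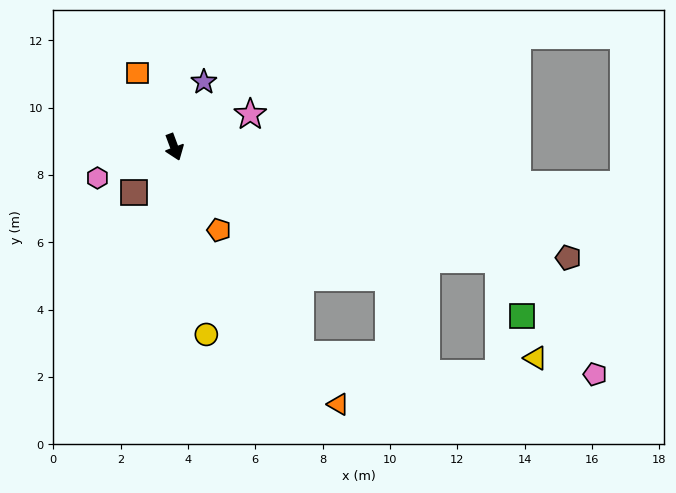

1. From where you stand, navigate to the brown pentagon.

turn left 54°, forward 12.2 m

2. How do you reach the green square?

blocked — turn left 51°, forward 10.2 m, then turn right 50°, forward 1.8 m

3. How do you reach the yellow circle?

turn right 11°, forward 5.6 m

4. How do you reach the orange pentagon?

turn left 8°, forward 2.8 m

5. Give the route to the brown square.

turn right 62°, forward 1.8 m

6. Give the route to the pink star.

turn left 93°, forward 2.5 m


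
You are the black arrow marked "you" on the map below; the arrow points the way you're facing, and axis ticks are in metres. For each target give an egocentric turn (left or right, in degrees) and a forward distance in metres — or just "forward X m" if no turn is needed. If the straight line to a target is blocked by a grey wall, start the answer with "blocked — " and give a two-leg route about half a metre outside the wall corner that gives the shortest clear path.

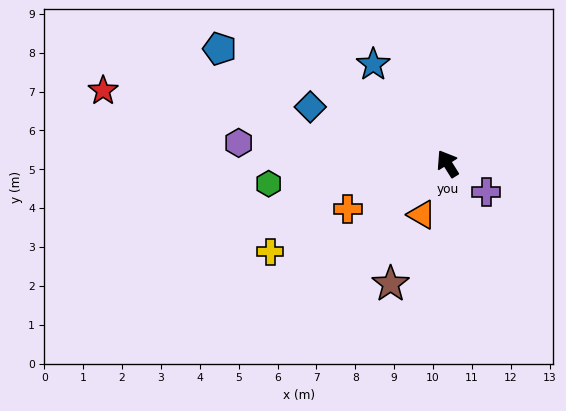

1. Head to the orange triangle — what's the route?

turn left 121°, forward 1.5 m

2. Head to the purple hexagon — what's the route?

turn left 52°, forward 5.4 m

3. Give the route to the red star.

turn left 46°, forward 9.1 m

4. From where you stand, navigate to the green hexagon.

turn left 64°, forward 4.6 m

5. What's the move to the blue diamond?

turn left 36°, forward 3.8 m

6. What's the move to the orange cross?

turn left 82°, forward 2.8 m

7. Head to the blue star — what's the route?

turn left 5°, forward 3.2 m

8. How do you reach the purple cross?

turn right 158°, forward 1.2 m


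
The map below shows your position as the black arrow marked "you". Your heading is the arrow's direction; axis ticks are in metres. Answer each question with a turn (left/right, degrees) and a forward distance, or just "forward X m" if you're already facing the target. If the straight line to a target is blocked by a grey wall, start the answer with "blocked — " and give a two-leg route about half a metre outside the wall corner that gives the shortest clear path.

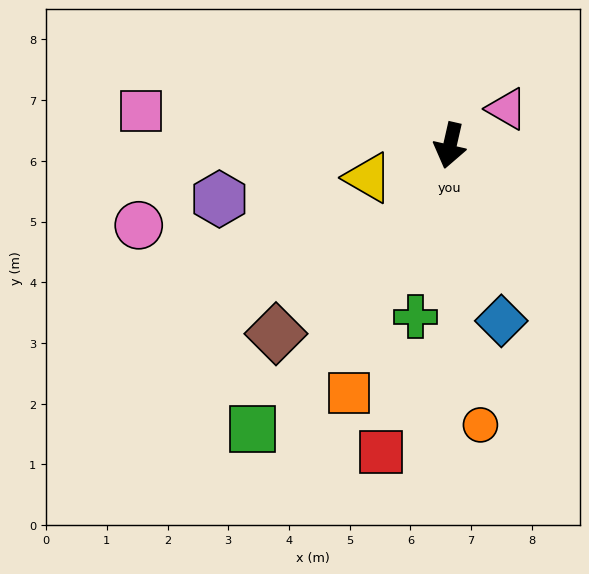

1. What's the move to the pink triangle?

turn left 136°, forward 1.1 m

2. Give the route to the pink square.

turn right 84°, forward 5.1 m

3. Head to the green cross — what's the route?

forward 2.9 m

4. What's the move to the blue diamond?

turn left 29°, forward 3.0 m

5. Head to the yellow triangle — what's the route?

turn right 56°, forward 1.4 m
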